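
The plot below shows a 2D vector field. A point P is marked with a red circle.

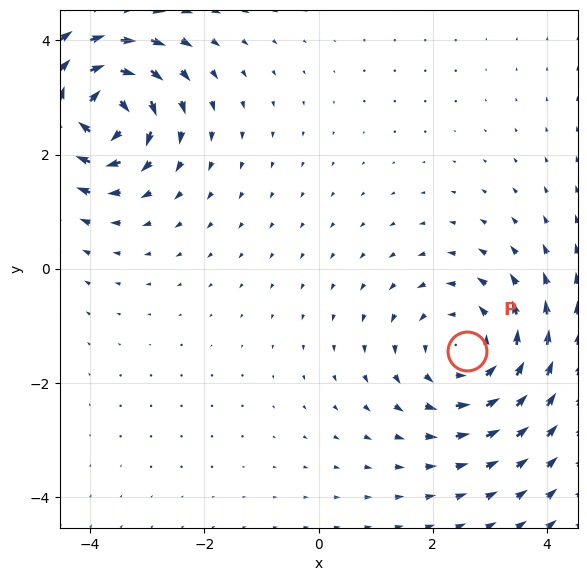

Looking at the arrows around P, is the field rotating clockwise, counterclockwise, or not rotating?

counterclockwise

Near P at (2.6, -1.4) the arrows circulate counterclockwise. The curl (z-component) there is about +2; positive curl means counterclockwise rotation.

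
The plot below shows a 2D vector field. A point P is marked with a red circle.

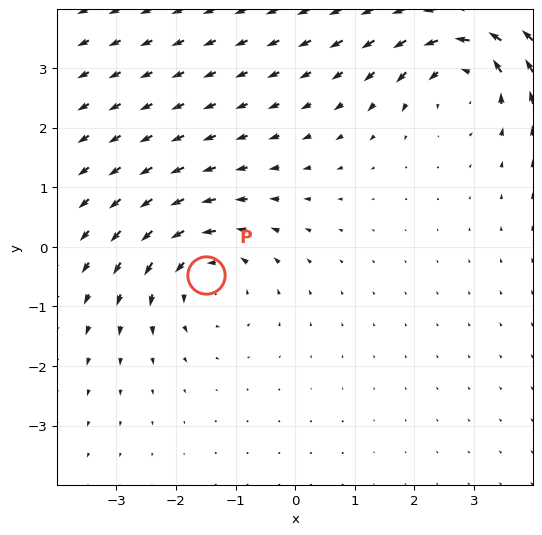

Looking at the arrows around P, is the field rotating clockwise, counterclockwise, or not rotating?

Near P at (-1.5, -0.5) the arrows circulate counterclockwise. The curl (z-component) there is about +3; positive curl means counterclockwise rotation.

counterclockwise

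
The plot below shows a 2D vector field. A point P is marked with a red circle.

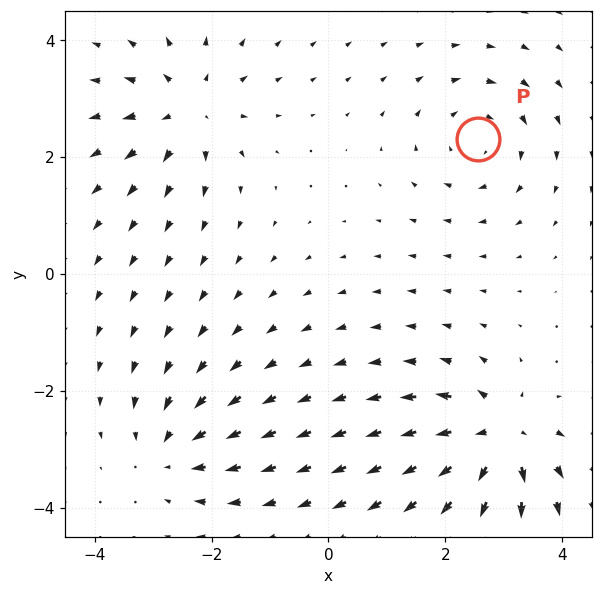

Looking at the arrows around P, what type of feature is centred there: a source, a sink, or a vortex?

At P (2.6, 2.3) the arrows circulate clockwise. Divergence ≈0, curl about -4 — near-zero divergence with nonzero curl is a vortex.

vortex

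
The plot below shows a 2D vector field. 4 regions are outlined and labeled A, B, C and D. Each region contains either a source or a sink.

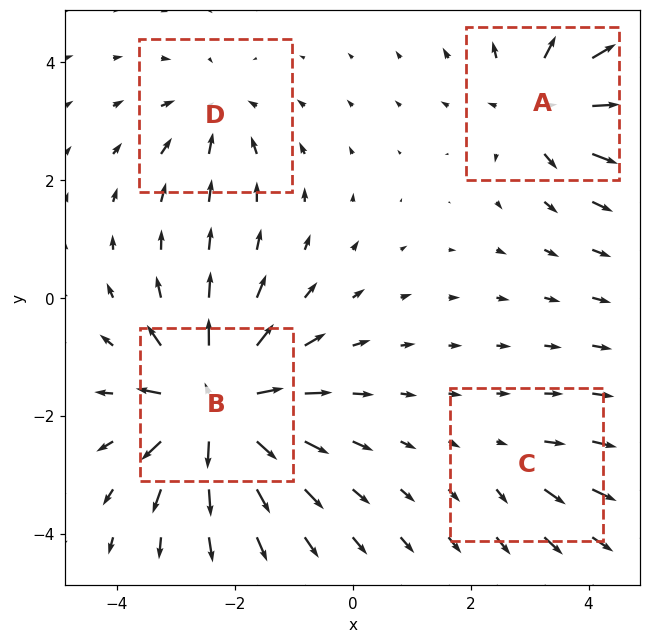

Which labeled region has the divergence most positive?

Divergence at each region's feature centre — A: about +5, B: about +8, C: about +2, D: about -4. Region B is most positive.

B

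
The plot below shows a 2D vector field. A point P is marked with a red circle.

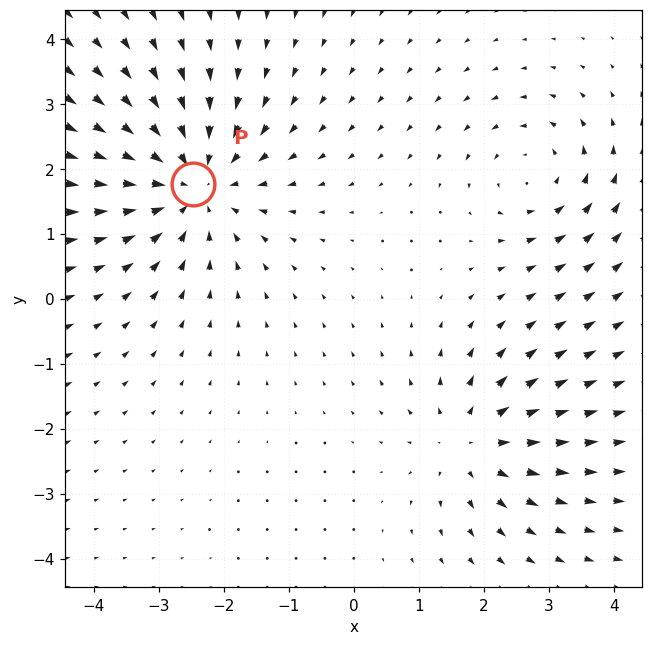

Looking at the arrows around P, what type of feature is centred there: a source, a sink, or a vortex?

At P (-2.5, 1.8) the arrows converge inward. Divergence about -4, curl ≈0 — negative divergence with near-zero curl is a sink.

sink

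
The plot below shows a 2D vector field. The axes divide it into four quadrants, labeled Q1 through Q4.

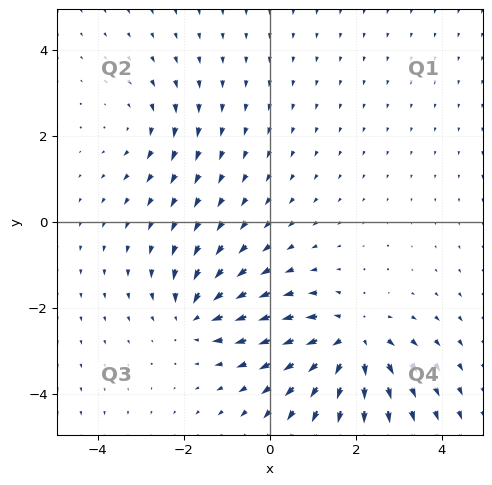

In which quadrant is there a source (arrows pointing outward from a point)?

The source sits at approximately (1.9, -2.8), which lies in quadrant Q4. The divergence there is about +5, positive as expected for a source.

Q4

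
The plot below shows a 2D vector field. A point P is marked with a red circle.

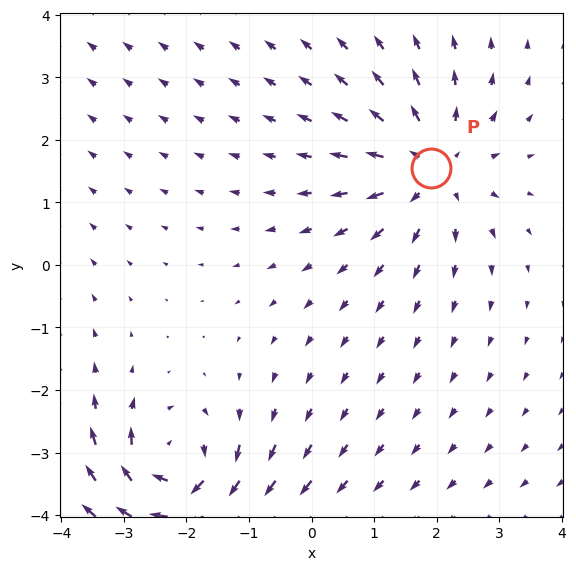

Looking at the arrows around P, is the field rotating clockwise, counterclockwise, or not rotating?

Near P at (1.9, 1.6) the arrows show no circulation. The curl there is ≈0.

not rotating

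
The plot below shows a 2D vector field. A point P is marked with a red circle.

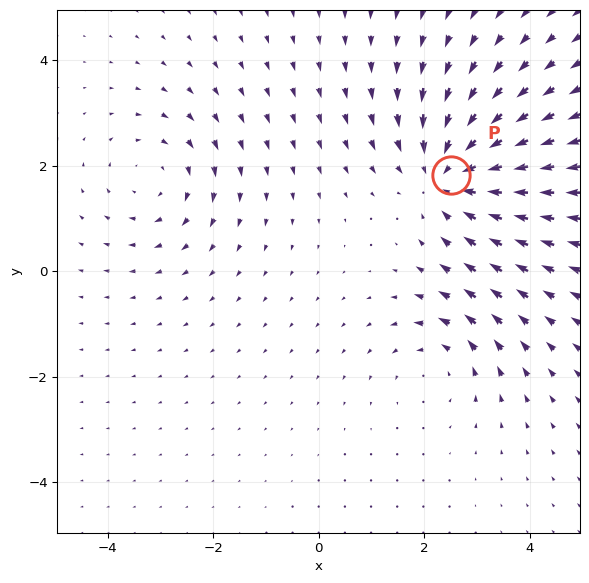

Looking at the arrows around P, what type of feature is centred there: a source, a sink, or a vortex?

sink

At P (2.5, 1.8) the arrows converge inward. Divergence about -4, curl ≈0 — negative divergence with near-zero curl is a sink.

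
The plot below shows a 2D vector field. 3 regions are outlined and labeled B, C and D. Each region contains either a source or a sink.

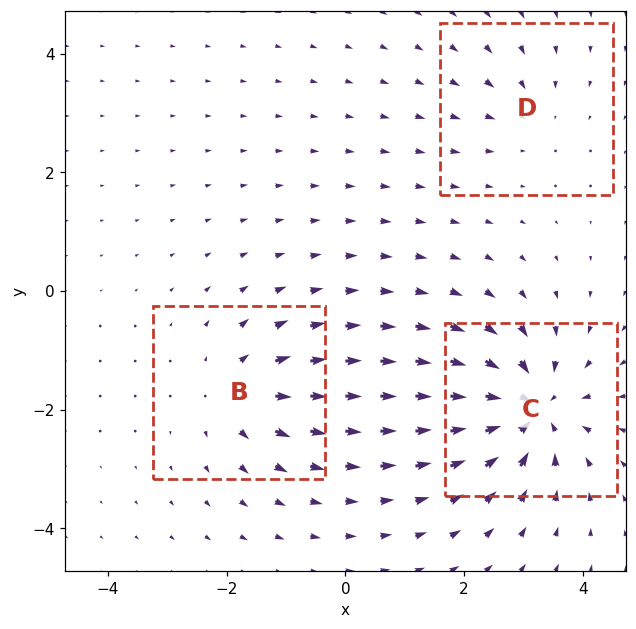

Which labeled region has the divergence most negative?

C

Divergence at each region's feature centre — B: about +4, C: about -6, D: about -2. Region C is most negative.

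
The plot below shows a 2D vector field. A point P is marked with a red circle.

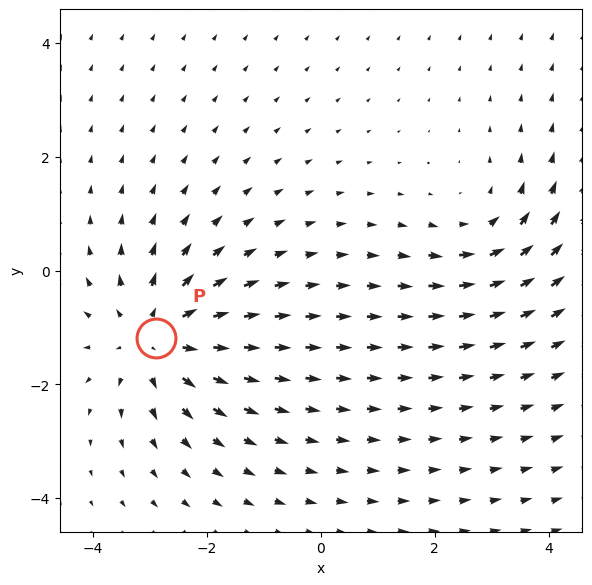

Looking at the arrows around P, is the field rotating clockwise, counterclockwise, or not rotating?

Near P at (-2.9, -1.2) the arrows show no circulation. The curl there is ≈0.

not rotating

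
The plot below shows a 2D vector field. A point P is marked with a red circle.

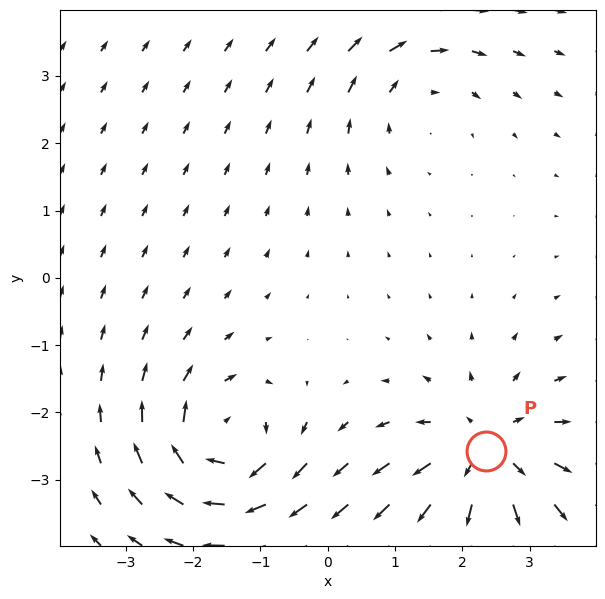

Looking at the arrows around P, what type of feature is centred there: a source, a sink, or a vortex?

source

At P (2.3, -2.6) the arrows spread outward. Divergence about +4, curl ≈0 — positive divergence with near-zero curl is a source.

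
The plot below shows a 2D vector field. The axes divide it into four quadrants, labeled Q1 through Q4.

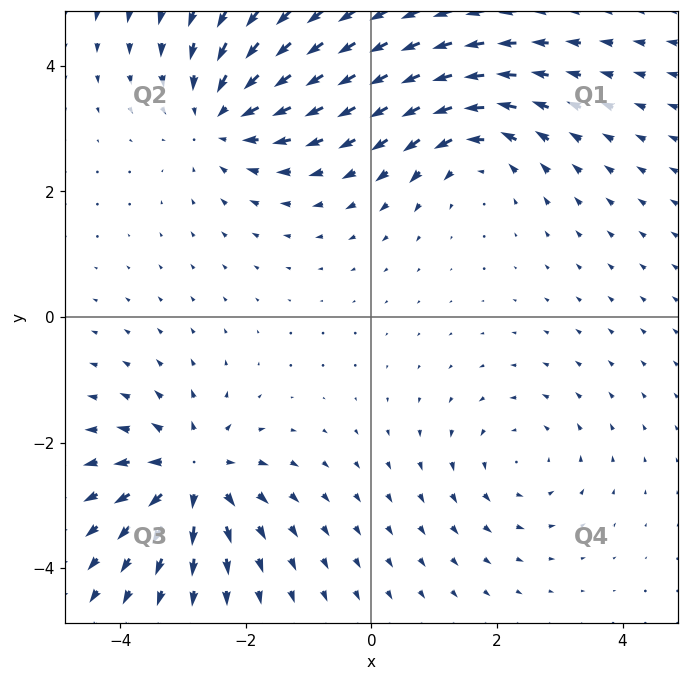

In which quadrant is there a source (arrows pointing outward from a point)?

Q3

The source sits at approximately (-2.9, -2.5), which lies in quadrant Q3. The divergence there is about +5, positive as expected for a source.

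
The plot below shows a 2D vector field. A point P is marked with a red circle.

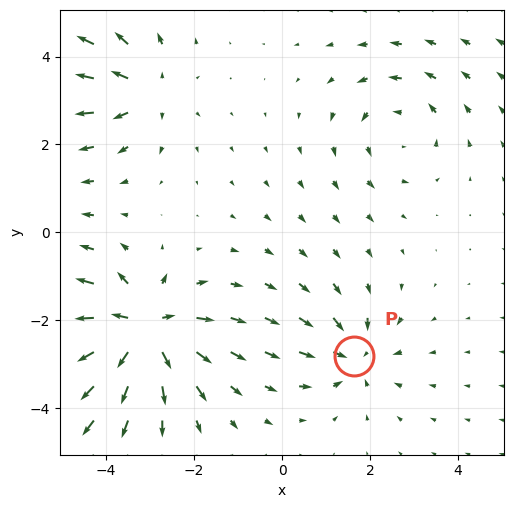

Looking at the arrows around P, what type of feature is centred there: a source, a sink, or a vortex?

At P (1.6, -2.8) the arrows converge inward. Divergence about -3, curl ≈0 — negative divergence with near-zero curl is a sink.

sink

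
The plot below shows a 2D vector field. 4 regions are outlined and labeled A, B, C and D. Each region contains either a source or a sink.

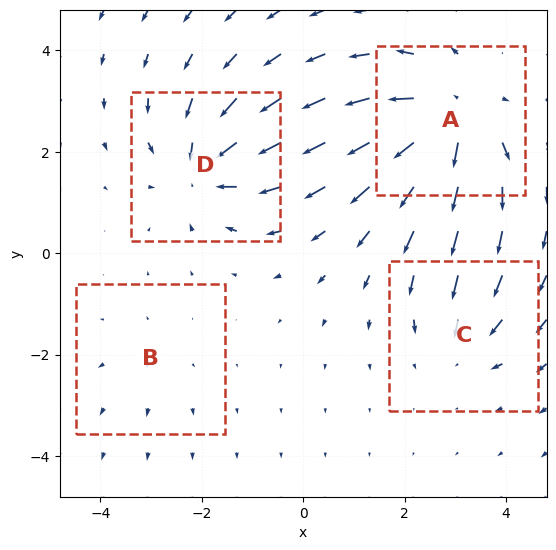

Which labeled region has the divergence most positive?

Divergence at each region's feature centre — A: about +7, B: about +2, C: about -3, D: about -6. Region A is most positive.

A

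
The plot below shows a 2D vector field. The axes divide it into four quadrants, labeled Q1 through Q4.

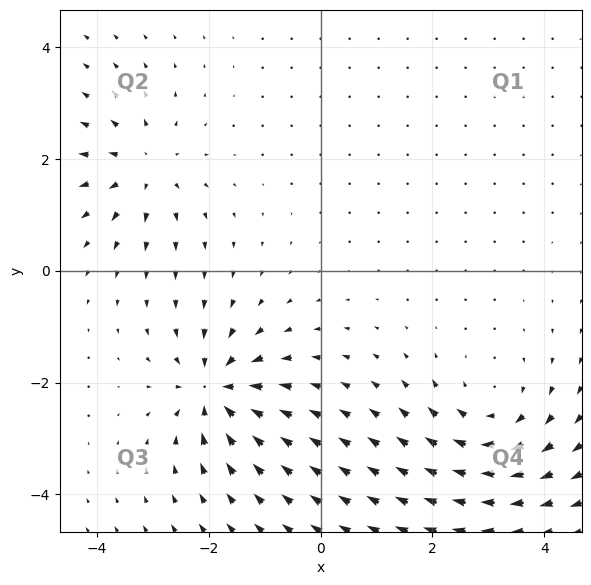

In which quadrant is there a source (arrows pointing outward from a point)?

Q2

The source sits at approximately (-3.1, 1.8), which lies in quadrant Q2. The divergence there is about +4, positive as expected for a source.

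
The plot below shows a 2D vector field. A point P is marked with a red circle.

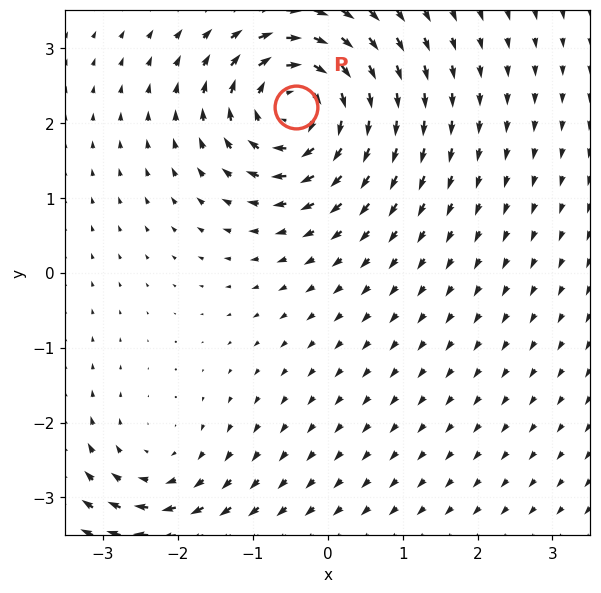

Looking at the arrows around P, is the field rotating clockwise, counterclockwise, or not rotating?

Near P at (-0.4, 2.2) the arrows circulate clockwise. The curl (z-component) there is about -6; negative curl means clockwise rotation.

clockwise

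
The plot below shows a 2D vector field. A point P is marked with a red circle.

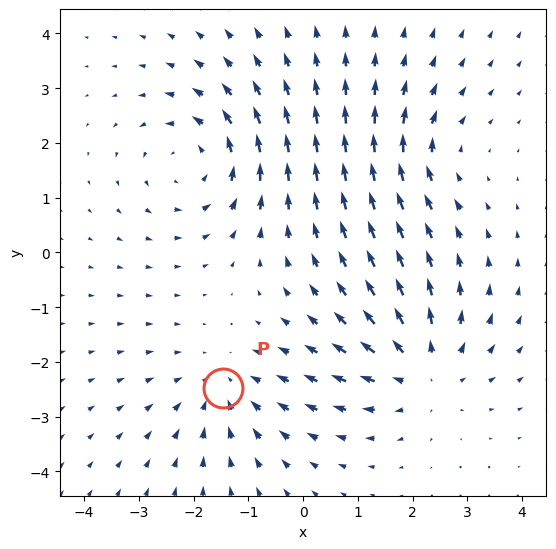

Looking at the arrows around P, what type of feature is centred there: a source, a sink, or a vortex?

sink

At P (-1.5, -2.5) the arrows converge inward. Divergence about -3, curl ≈0 — negative divergence with near-zero curl is a sink.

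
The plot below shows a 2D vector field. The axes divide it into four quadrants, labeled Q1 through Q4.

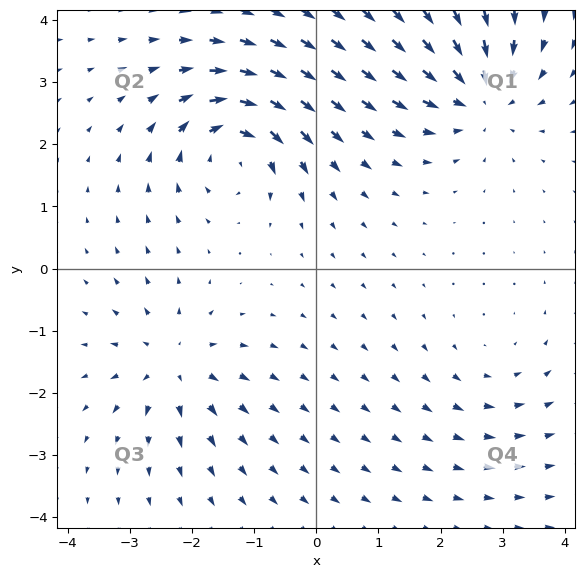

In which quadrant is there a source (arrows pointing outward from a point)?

The source sits at approximately (-2.3, -1.5), which lies in quadrant Q3. The divergence there is about +4, positive as expected for a source.

Q3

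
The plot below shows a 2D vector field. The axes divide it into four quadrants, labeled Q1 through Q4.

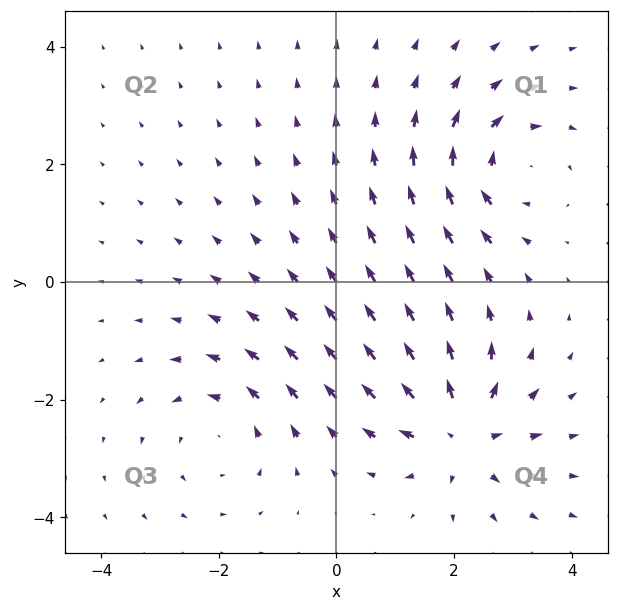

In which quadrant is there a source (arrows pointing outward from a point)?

Q4

The source sits at approximately (2.1, -2.6), which lies in quadrant Q4. The divergence there is about +6, positive as expected for a source.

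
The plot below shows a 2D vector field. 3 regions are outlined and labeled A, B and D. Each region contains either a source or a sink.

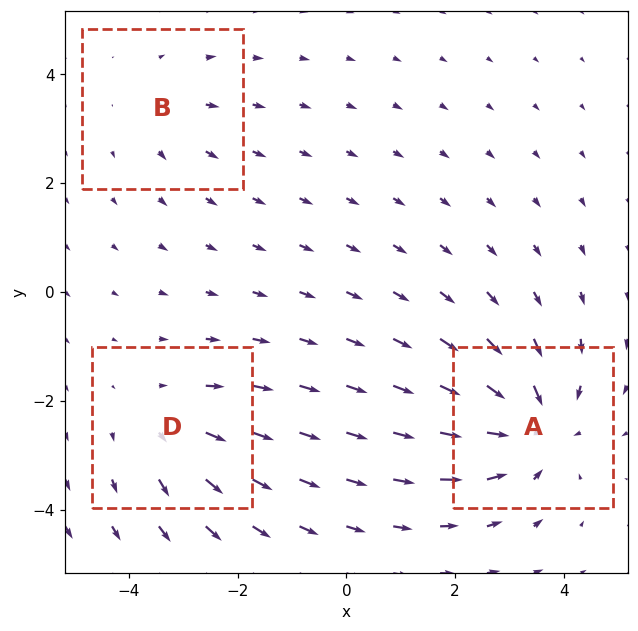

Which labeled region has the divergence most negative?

A

Divergence at each region's feature centre — A: about -5, B: about +2, D: about +3. Region A is most negative.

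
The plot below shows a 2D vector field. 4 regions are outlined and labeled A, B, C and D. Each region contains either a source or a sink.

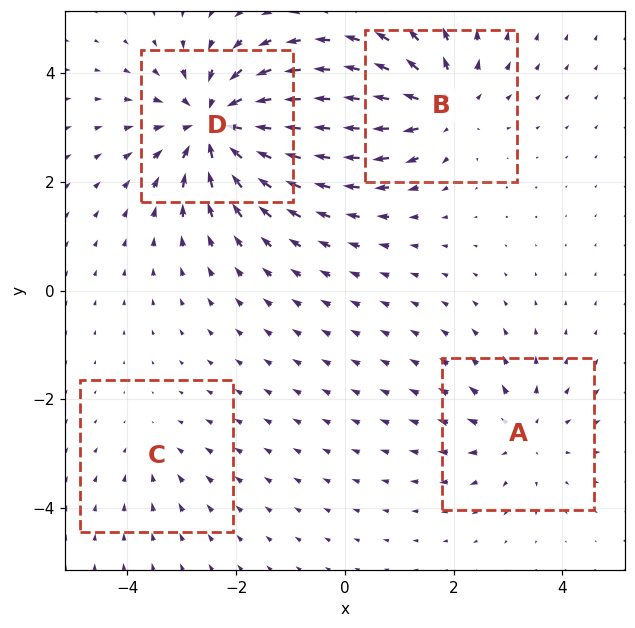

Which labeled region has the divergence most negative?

Divergence at each region's feature centre — A: about +4, B: about +5, C: about -2, D: about -7. Region D is most negative.

D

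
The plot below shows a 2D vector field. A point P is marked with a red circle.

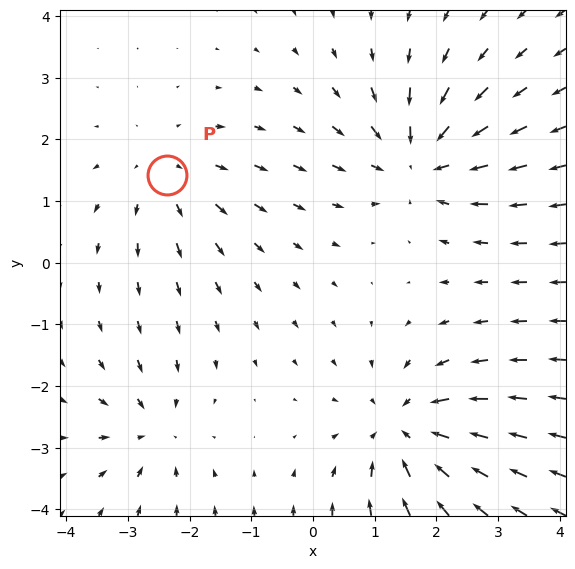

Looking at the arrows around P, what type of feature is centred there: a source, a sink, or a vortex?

source

At P (-2.4, 1.4) the arrows spread outward. Divergence about +3, curl ≈0 — positive divergence with near-zero curl is a source.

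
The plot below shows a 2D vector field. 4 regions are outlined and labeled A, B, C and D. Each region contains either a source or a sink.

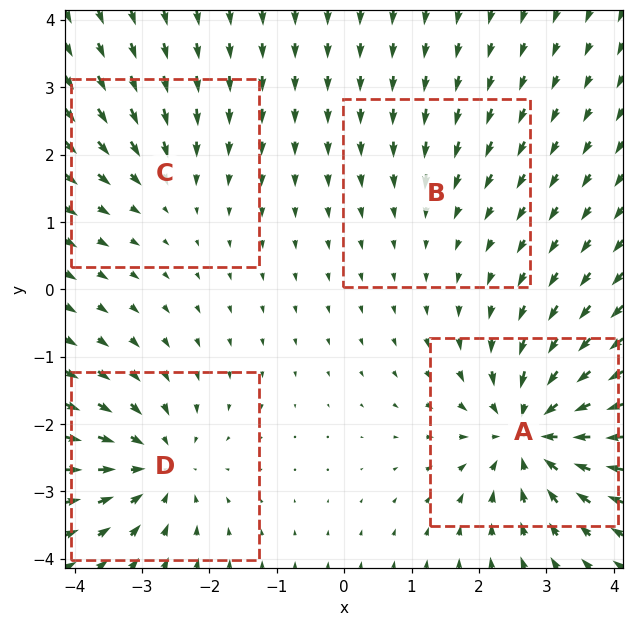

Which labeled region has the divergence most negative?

A

Divergence at each region's feature centre — A: about -8, B: about -2, C: about -3, D: about -5. Region A is most negative.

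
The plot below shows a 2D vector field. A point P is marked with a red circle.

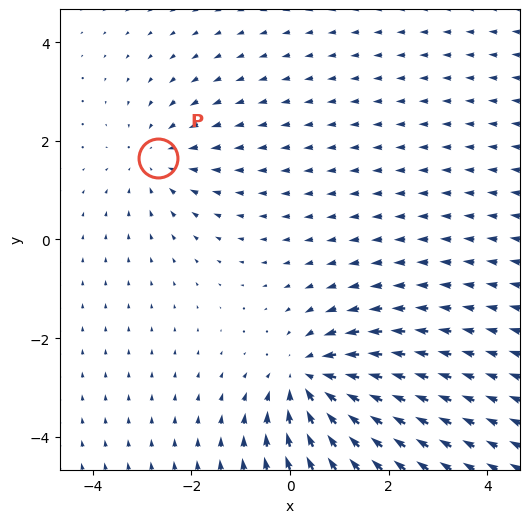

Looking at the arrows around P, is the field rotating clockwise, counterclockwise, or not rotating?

Near P at (-2.7, 1.7) the arrows show no circulation. The curl there is ≈0.

not rotating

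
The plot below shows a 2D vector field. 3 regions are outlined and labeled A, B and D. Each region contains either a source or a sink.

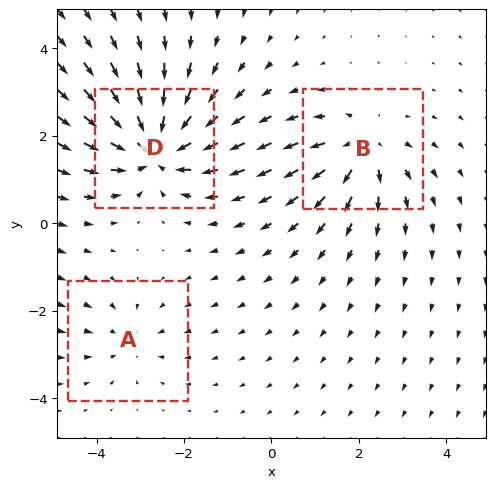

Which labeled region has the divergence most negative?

D

Divergence at each region's feature centre — A: about -2, B: about +4, D: about -6. Region D is most negative.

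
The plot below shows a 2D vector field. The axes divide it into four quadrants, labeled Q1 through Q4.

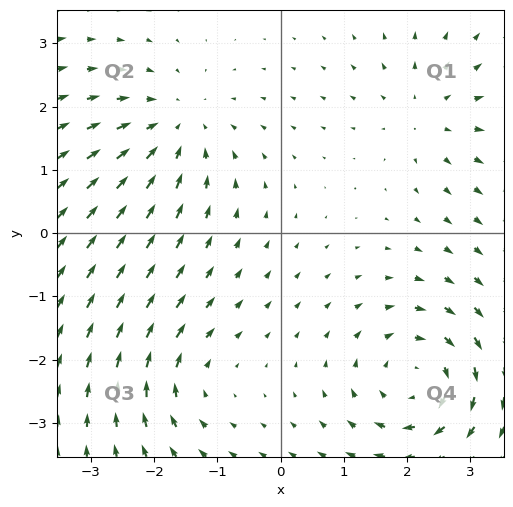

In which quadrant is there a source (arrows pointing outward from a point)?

The source sits at approximately (2.3, 1.9), which lies in quadrant Q1. The divergence there is about +3, positive as expected for a source.

Q1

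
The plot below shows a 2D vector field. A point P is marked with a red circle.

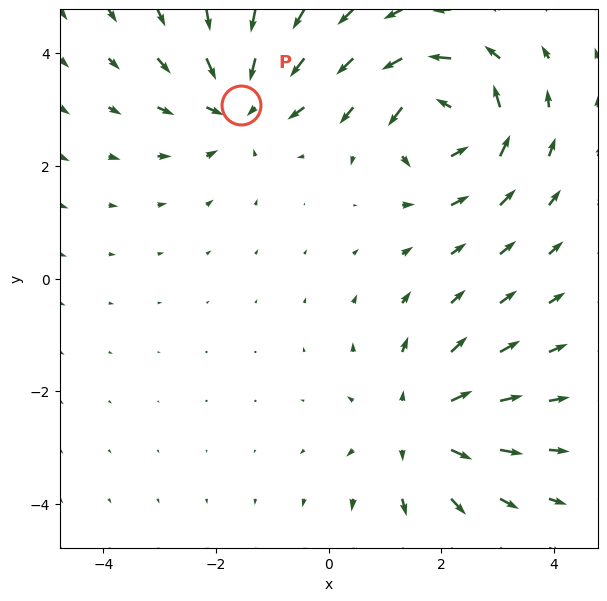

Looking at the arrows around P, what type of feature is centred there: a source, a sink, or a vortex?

At P (-1.6, 3.1) the arrows converge inward. Divergence about -5, curl ≈0 — negative divergence with near-zero curl is a sink.

sink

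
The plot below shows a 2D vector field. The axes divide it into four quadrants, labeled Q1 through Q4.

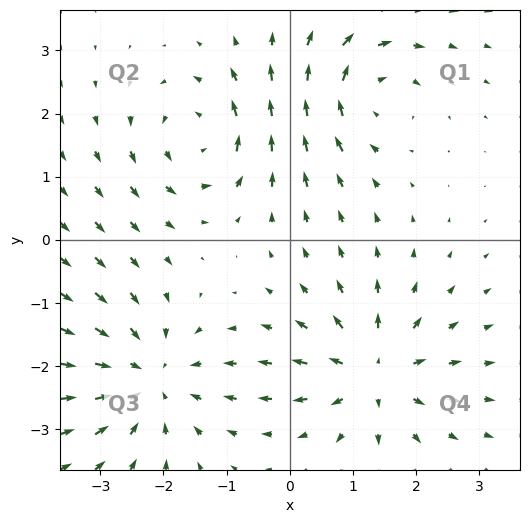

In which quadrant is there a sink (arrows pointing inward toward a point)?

The sink sits at approximately (-2.2, -2.2), which lies in quadrant Q3. The divergence there is about -4, negative as expected for a sink.

Q3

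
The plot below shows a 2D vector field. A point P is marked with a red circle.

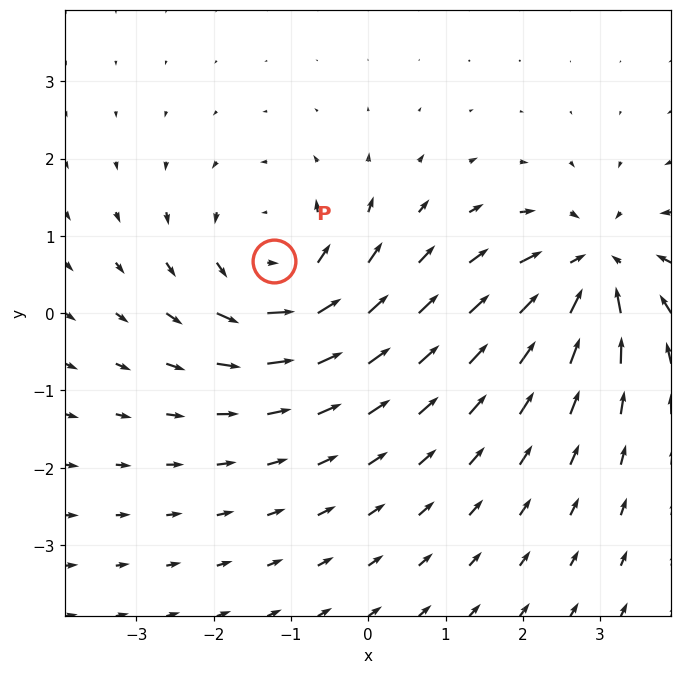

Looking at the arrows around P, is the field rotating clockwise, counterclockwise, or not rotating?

counterclockwise

Near P at (-1.2, 0.7) the arrows circulate counterclockwise. The curl (z-component) there is about +4; positive curl means counterclockwise rotation.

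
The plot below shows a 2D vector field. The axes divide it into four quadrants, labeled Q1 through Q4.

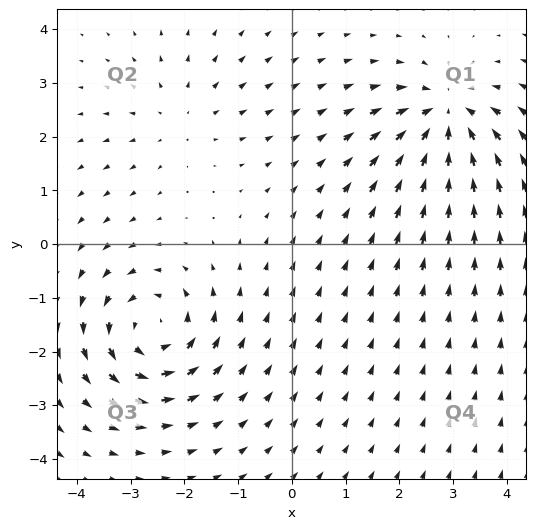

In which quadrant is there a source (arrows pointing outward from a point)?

The source sits at approximately (-2.1, 2.4), which lies in quadrant Q2. The divergence there is about +2, positive as expected for a source.

Q2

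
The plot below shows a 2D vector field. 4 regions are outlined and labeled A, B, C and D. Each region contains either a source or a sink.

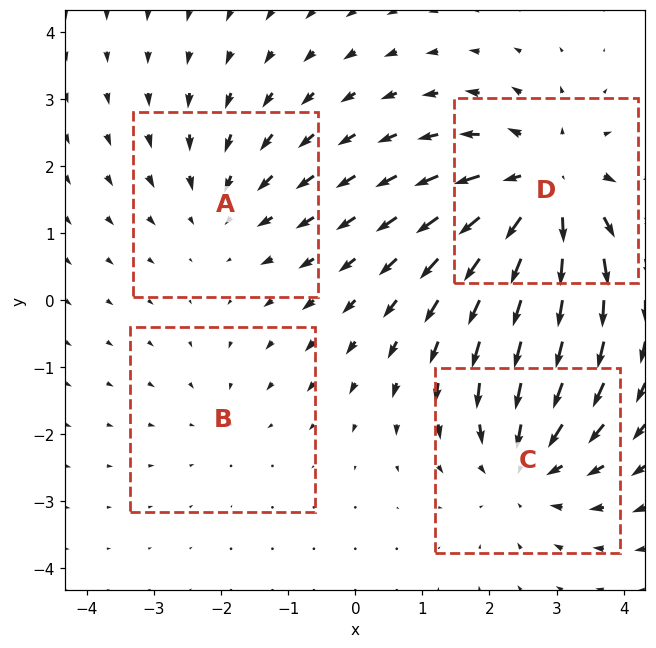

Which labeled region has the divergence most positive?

D

Divergence at each region's feature centre — A: about -3, B: about -2, C: about -4, D: about +6. Region D is most positive.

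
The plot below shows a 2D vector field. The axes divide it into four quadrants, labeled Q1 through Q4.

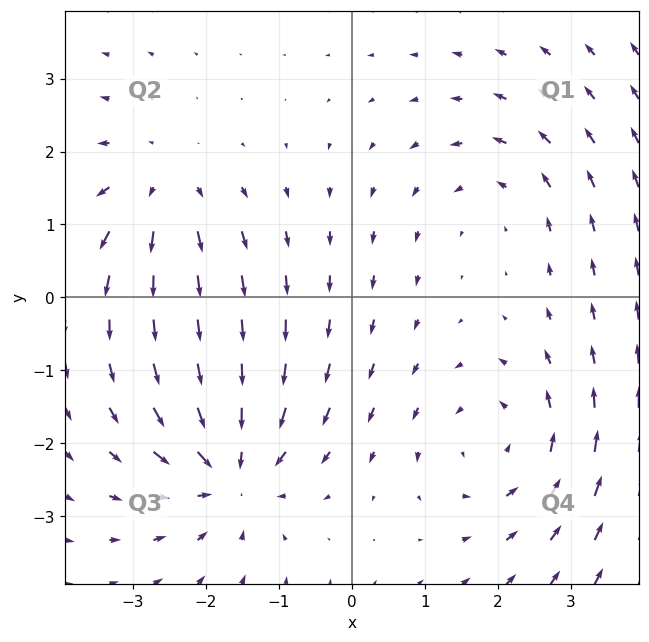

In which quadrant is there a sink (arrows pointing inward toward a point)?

The sink sits at approximately (-1.7, -2.4), which lies in quadrant Q3. The divergence there is about -5, negative as expected for a sink.

Q3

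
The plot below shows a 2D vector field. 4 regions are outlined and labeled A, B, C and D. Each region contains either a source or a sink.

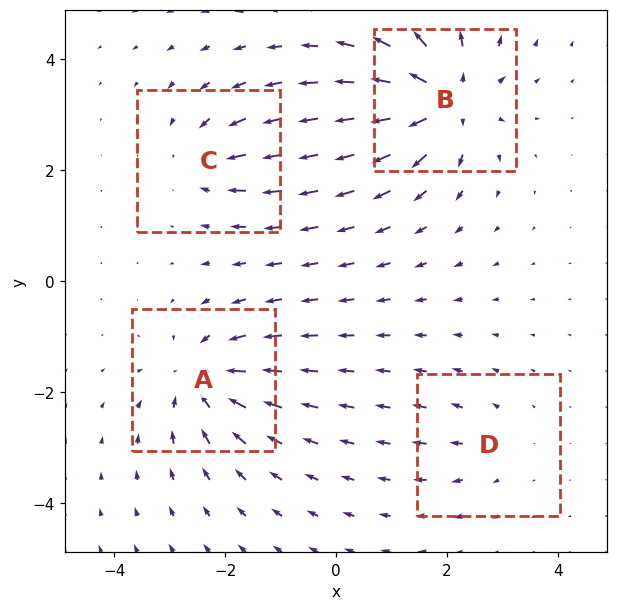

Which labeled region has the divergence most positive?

Divergence at each region's feature centre — A: about -6, B: about +8, C: about -4, D: about +3. Region B is most positive.

B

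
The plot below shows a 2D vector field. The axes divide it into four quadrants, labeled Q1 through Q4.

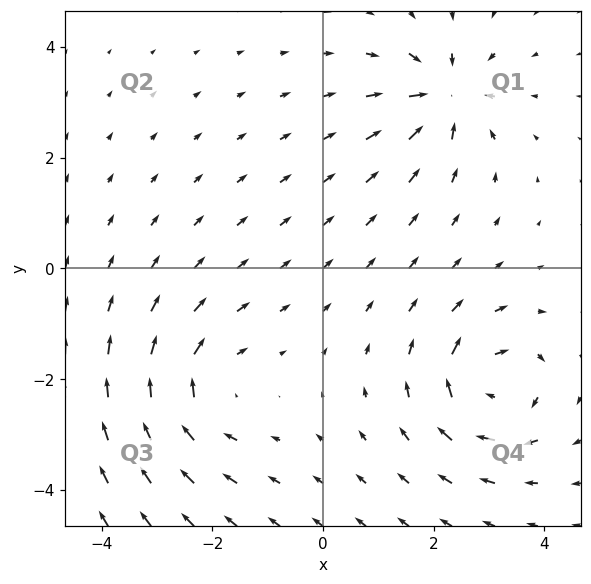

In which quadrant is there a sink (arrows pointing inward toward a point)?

Q1

The sink sits at approximately (2.2, 3.1), which lies in quadrant Q1. The divergence there is about -6, negative as expected for a sink.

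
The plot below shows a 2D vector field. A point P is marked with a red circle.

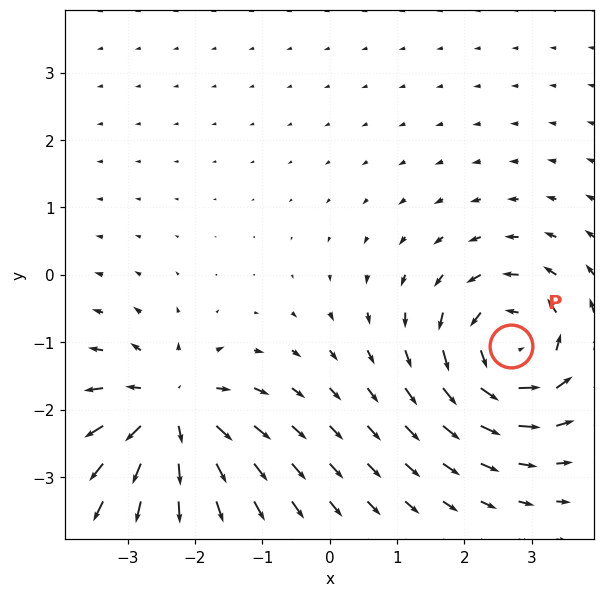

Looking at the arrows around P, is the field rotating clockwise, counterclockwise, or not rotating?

Near P at (2.7, -1.1) the arrows circulate counterclockwise. The curl (z-component) there is about +6; positive curl means counterclockwise rotation.

counterclockwise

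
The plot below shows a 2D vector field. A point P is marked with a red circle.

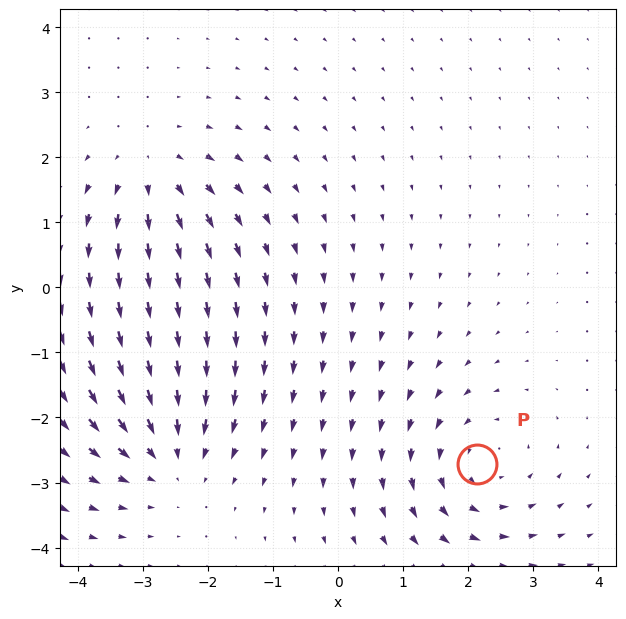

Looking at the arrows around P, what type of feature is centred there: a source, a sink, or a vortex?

vortex

At P (2.1, -2.7) the arrows circulate counterclockwise. Divergence ≈0, curl about +5 — near-zero divergence with nonzero curl is a vortex.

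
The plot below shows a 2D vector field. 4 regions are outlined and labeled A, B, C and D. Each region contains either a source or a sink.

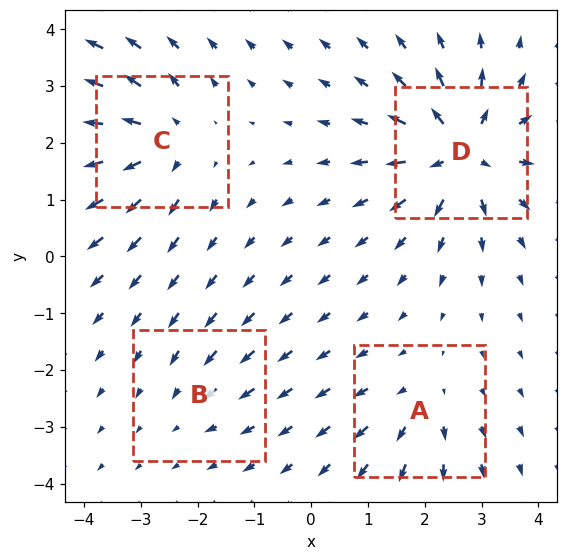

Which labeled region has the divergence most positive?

Divergence at each region's feature centre — A: about +4, B: about -2, C: about +6, D: about +8. Region D is most positive.

D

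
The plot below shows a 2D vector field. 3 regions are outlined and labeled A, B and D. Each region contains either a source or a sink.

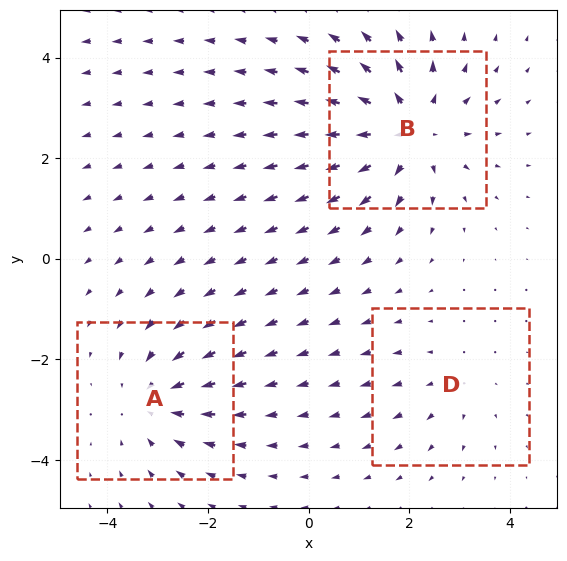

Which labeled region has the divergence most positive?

Divergence at each region's feature centre — A: about -3, B: about +4, D: about +2. Region B is most positive.

B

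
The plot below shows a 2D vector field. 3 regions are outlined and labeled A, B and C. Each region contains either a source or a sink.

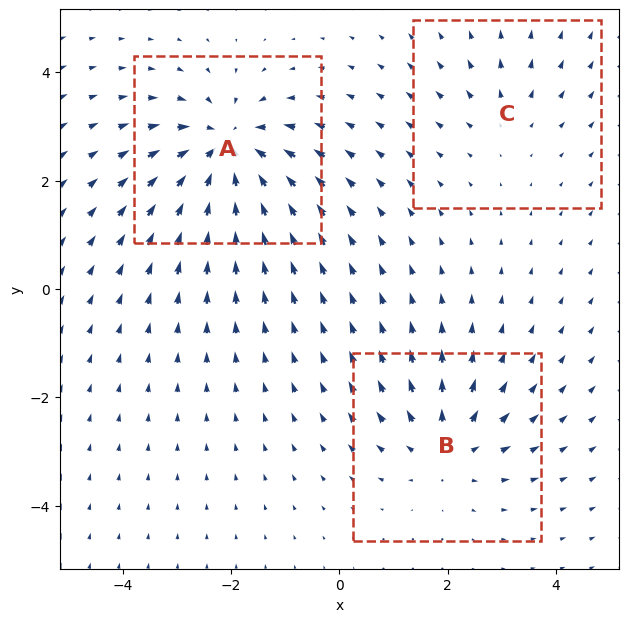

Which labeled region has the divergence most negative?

A

Divergence at each region's feature centre — A: about -5, B: about +3, C: about +2. Region A is most negative.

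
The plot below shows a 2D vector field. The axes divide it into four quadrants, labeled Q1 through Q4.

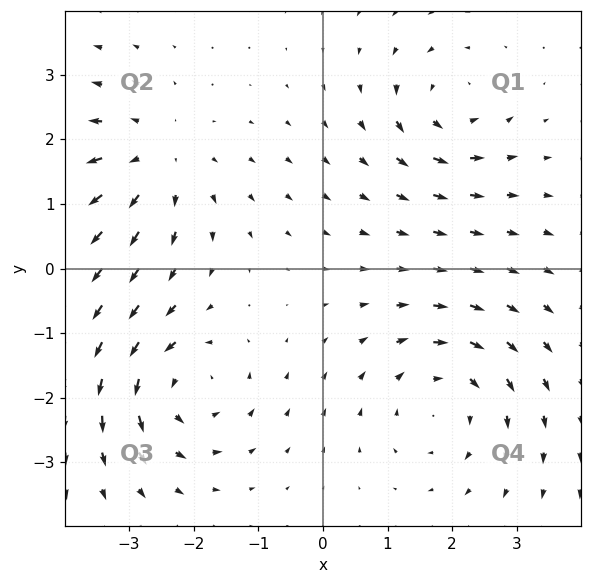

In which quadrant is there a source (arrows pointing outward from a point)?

The source sits at approximately (-2.6, 1.7), which lies in quadrant Q2. The divergence there is about +4, positive as expected for a source.

Q2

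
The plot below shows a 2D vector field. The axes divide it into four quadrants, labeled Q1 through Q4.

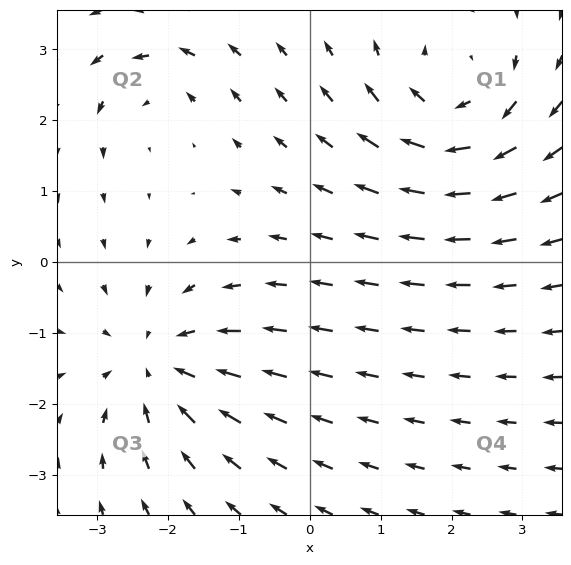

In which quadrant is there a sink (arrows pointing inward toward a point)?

Q3

The sink sits at approximately (-2.1, -1.4), which lies in quadrant Q3. The divergence there is about -4, negative as expected for a sink.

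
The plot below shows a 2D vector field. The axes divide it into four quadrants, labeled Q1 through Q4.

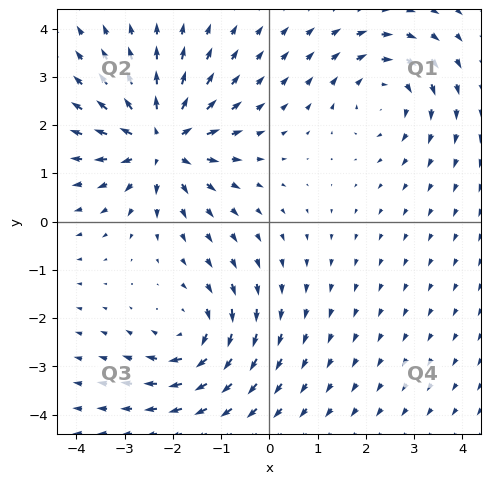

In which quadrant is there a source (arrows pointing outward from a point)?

Q2

The source sits at approximately (-2.3, 1.6), which lies in quadrant Q2. The divergence there is about +6, positive as expected for a source.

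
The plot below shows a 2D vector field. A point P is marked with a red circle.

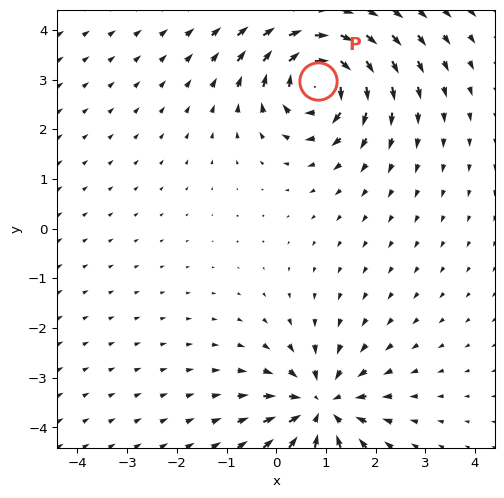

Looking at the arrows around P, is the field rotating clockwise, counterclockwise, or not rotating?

clockwise

Near P at (0.8, 3.0) the arrows circulate clockwise. The curl (z-component) there is about -5; negative curl means clockwise rotation.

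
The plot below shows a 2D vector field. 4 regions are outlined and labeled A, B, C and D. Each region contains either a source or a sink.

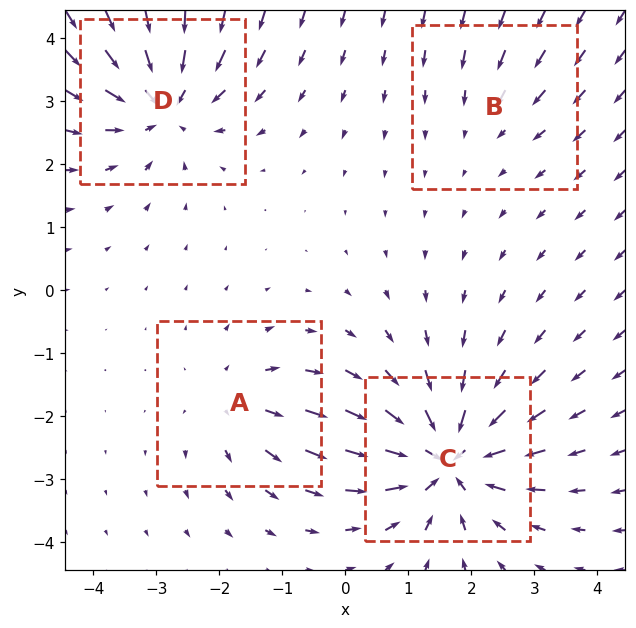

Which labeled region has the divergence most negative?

Divergence at each region's feature centre — A: about +4, B: about -2, C: about -7, D: about -6. Region C is most negative.

C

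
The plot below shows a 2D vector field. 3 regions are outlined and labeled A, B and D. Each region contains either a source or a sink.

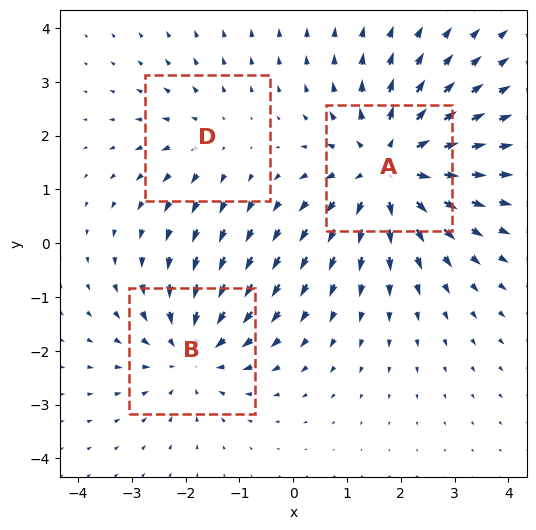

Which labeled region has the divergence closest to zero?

Divergence at each region's feature centre — A: about +4, B: about -3, D: about +2. Region D is closest to zero.

D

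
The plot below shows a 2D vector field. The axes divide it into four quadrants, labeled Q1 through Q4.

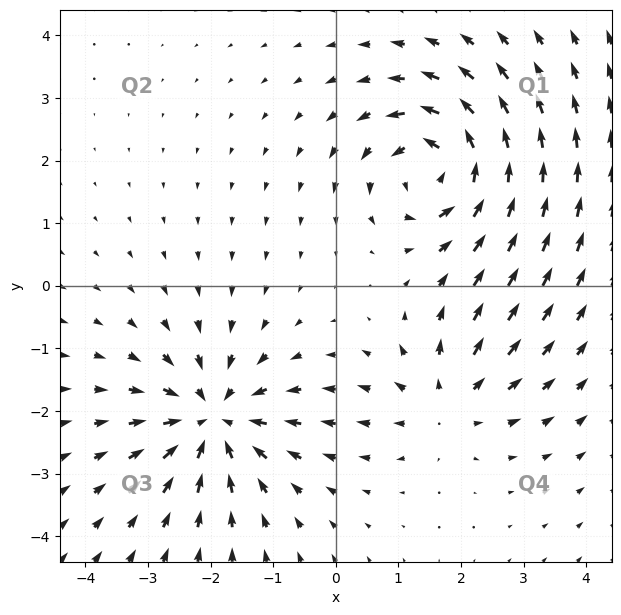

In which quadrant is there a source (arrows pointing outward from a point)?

The source sits at approximately (1.8, -1.9), which lies in quadrant Q4. The divergence there is about +3, positive as expected for a source.

Q4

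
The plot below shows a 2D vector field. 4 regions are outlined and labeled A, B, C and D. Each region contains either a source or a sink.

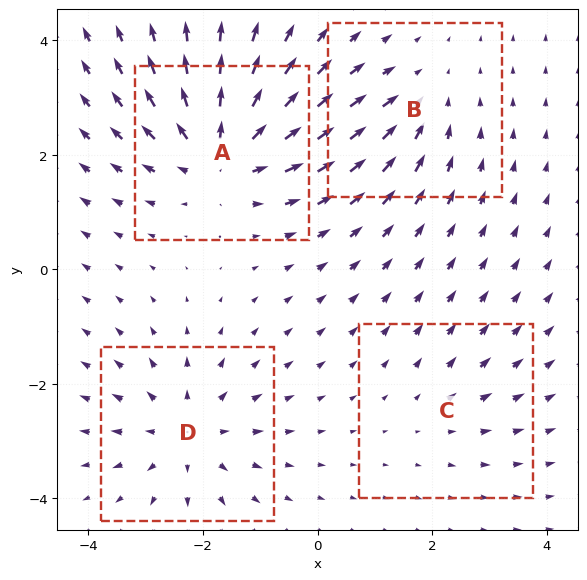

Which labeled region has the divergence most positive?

A

Divergence at each region's feature centre — A: about +6, B: about -3, C: about +2, D: about +4. Region A is most positive.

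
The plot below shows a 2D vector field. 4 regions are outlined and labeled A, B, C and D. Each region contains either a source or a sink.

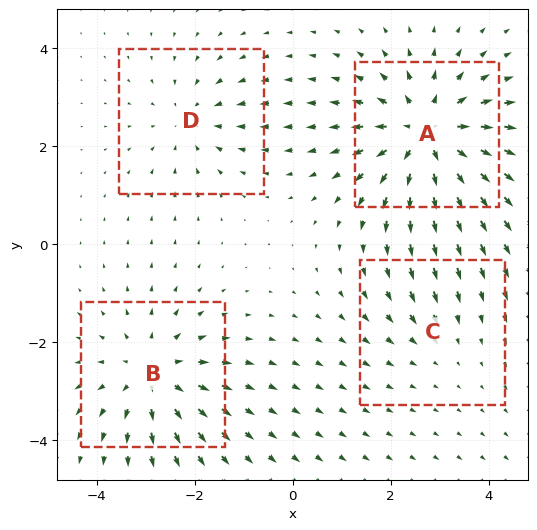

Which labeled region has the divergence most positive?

A

Divergence at each region's feature centre — A: about +7, B: about +5, C: about -2, D: about -3. Region A is most positive.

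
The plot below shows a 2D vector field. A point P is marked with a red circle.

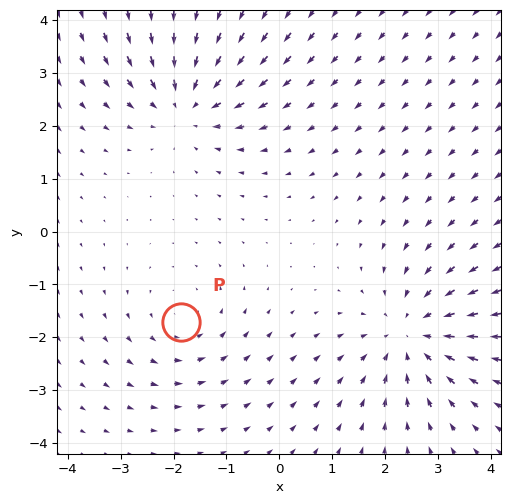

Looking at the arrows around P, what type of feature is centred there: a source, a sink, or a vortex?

vortex

At P (-1.9, -1.7) the arrows circulate counterclockwise. Divergence ≈0, curl about +3 — near-zero divergence with nonzero curl is a vortex.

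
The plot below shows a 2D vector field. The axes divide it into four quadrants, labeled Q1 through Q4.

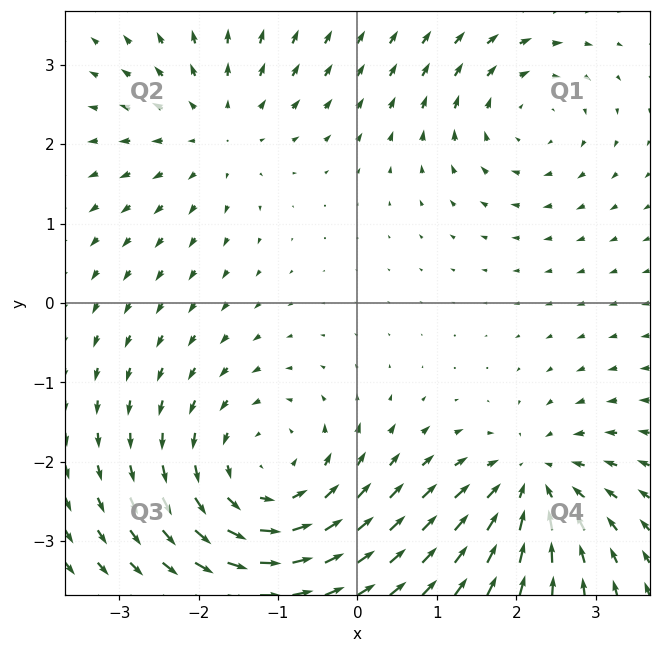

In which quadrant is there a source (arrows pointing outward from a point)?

Q2

The source sits at approximately (-1.8, 2.2), which lies in quadrant Q2. The divergence there is about +3, positive as expected for a source.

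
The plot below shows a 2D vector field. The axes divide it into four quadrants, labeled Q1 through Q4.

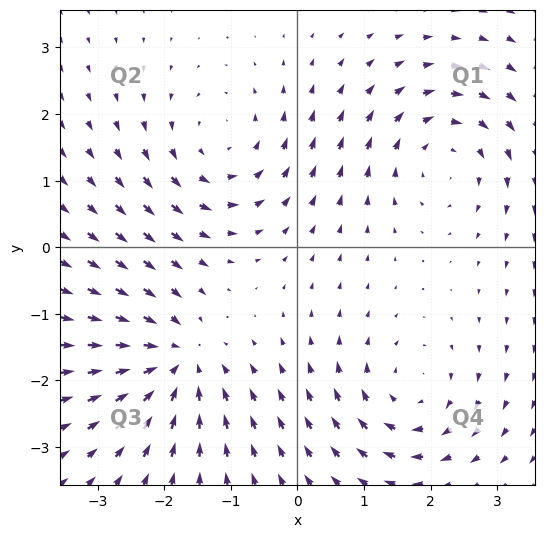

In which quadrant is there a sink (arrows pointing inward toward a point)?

Q3

The sink sits at approximately (-1.8, -1.7), which lies in quadrant Q3. The divergence there is about -5, negative as expected for a sink.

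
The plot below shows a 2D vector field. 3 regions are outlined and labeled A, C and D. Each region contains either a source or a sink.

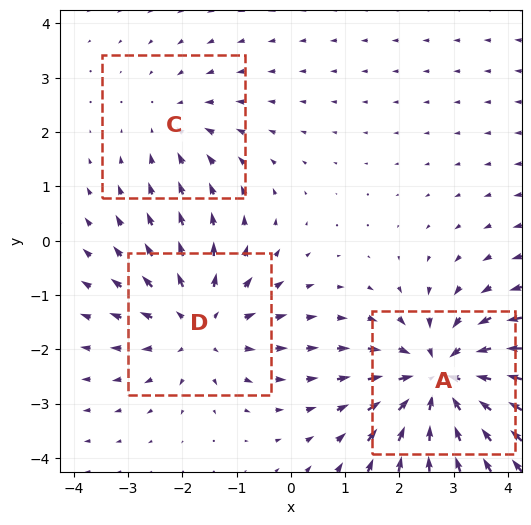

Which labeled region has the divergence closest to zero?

Divergence at each region's feature centre — A: about -4, C: about -2, D: about +3. Region C is closest to zero.

C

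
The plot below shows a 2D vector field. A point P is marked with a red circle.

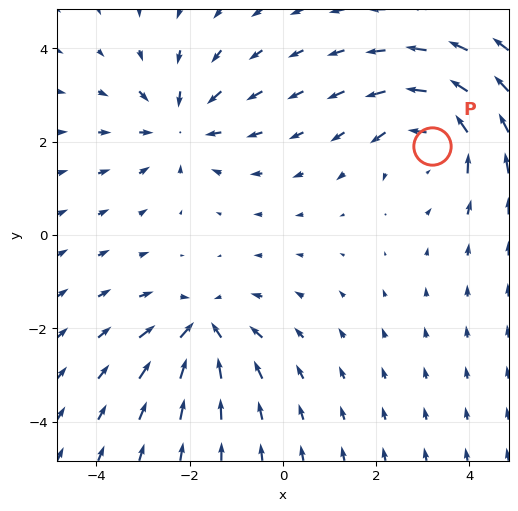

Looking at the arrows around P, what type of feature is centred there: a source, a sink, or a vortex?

At P (3.2, 1.9) the arrows circulate counterclockwise. Divergence ≈0, curl about +3 — near-zero divergence with nonzero curl is a vortex.

vortex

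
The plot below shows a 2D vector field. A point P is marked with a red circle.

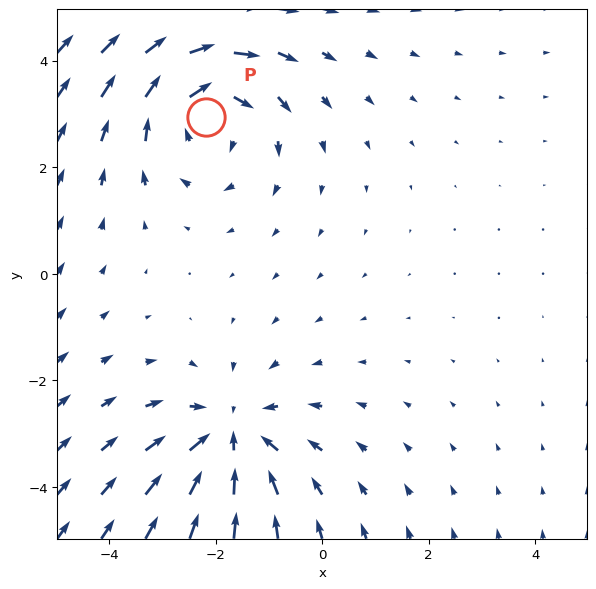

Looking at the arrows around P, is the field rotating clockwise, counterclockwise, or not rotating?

clockwise

Near P at (-2.2, 2.9) the arrows circulate clockwise. The curl (z-component) there is about -3; negative curl means clockwise rotation.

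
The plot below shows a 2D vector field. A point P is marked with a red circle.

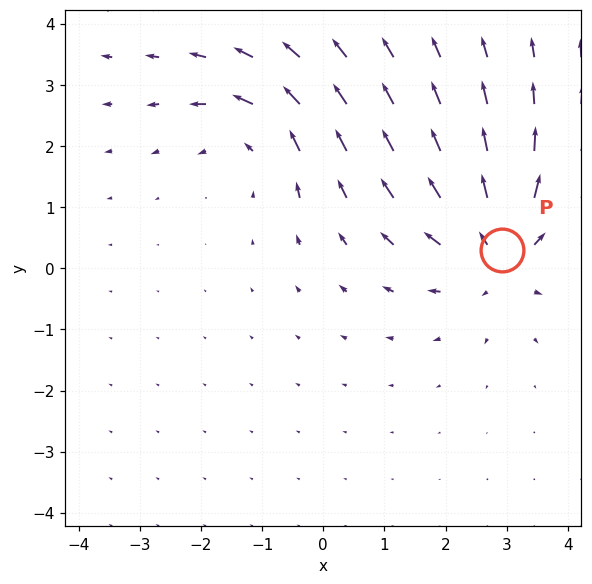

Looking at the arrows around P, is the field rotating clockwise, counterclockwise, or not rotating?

Near P at (2.9, 0.3) the arrows show no circulation. The curl there is ≈0.

not rotating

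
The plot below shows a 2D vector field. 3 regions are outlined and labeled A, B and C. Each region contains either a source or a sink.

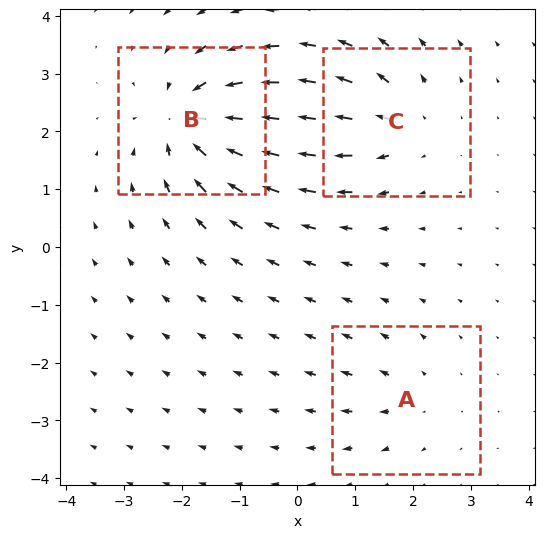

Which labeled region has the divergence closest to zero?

Divergence at each region's feature centre — A: about +2, B: about -6, C: about +4. Region A is closest to zero.

A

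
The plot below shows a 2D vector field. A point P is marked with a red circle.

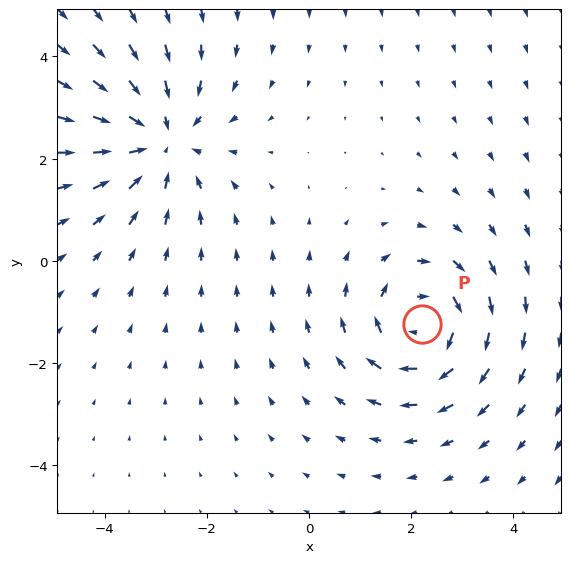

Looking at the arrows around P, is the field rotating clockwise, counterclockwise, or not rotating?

clockwise

Near P at (2.2, -1.2) the arrows circulate clockwise. The curl (z-component) there is about -5; negative curl means clockwise rotation.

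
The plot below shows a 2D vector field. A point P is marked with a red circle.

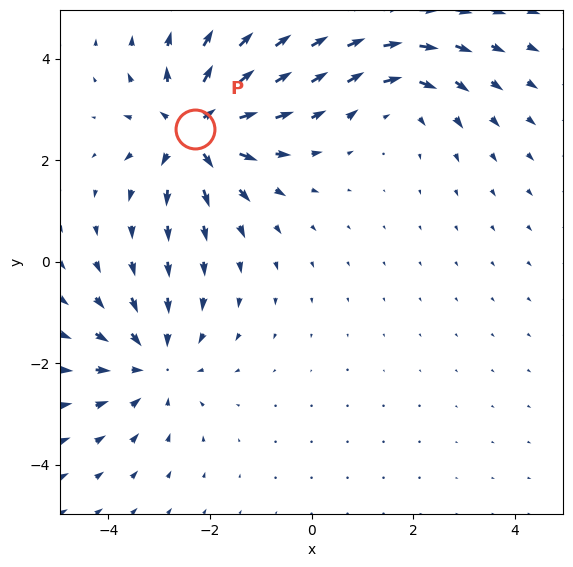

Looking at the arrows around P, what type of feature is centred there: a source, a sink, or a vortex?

source

At P (-2.3, 2.6) the arrows spread outward. Divergence about +6, curl ≈0 — positive divergence with near-zero curl is a source.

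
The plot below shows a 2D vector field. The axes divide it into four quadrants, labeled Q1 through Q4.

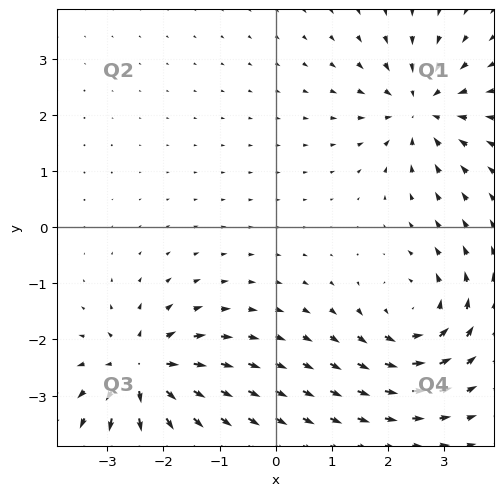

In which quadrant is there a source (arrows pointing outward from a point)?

Q3

The source sits at approximately (-2.4, -2.6), which lies in quadrant Q3. The divergence there is about +7, positive as expected for a source.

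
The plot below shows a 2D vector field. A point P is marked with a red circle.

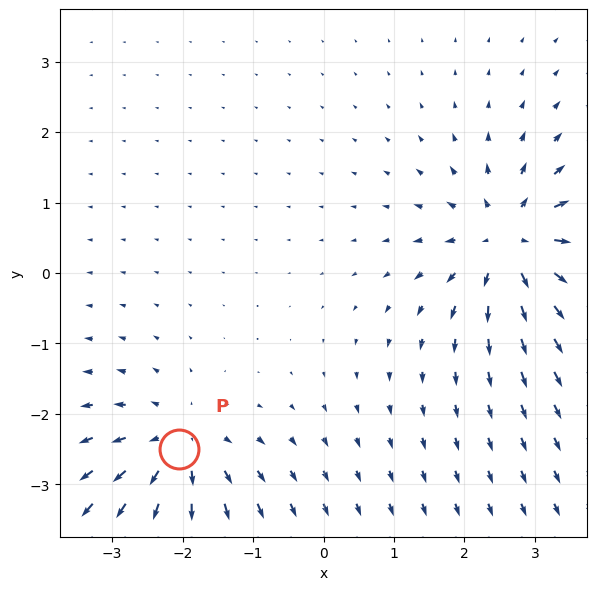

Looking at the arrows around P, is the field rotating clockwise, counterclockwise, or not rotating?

Near P at (-2.1, -2.5) the arrows show no circulation. The curl there is ≈0.

not rotating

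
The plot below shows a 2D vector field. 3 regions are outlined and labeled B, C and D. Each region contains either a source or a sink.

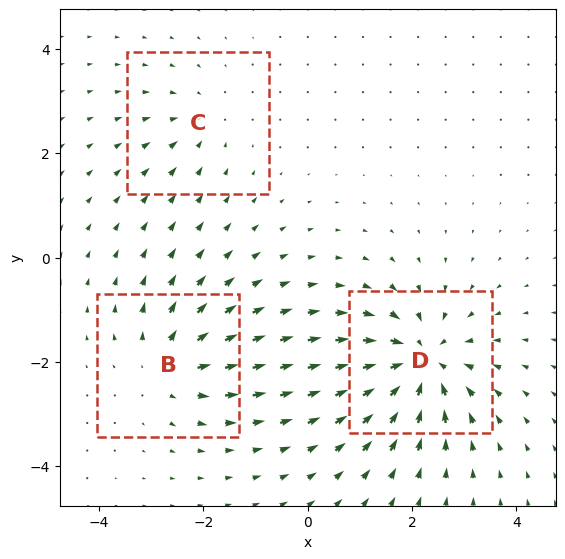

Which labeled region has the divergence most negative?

Divergence at each region's feature centre — B: about +3, C: about -2, D: about -5. Region D is most negative.

D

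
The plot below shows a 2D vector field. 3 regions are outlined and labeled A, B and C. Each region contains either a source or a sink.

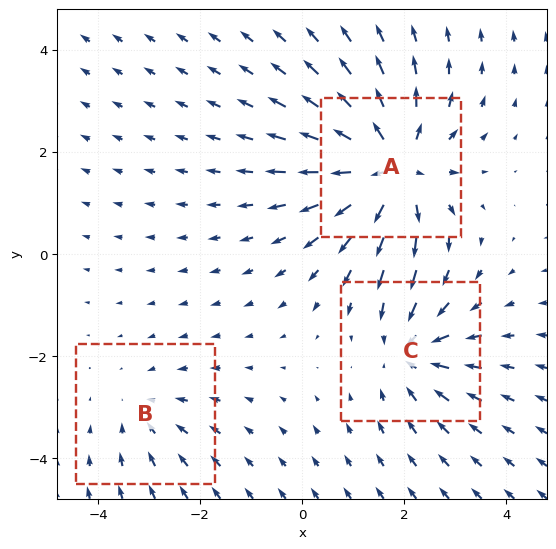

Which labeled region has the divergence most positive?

Divergence at each region's feature centre — A: about +5, B: about -2, C: about -3. Region A is most positive.

A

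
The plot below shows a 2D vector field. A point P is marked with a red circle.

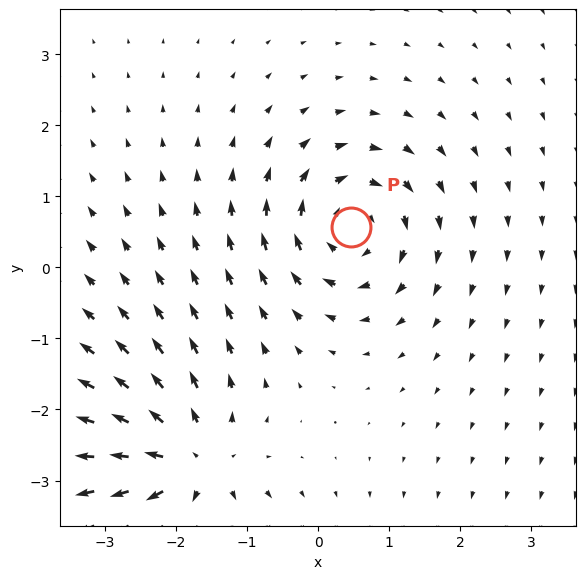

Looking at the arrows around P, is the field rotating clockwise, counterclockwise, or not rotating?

Near P at (0.5, 0.6) the arrows circulate clockwise. The curl (z-component) there is about -3; negative curl means clockwise rotation.

clockwise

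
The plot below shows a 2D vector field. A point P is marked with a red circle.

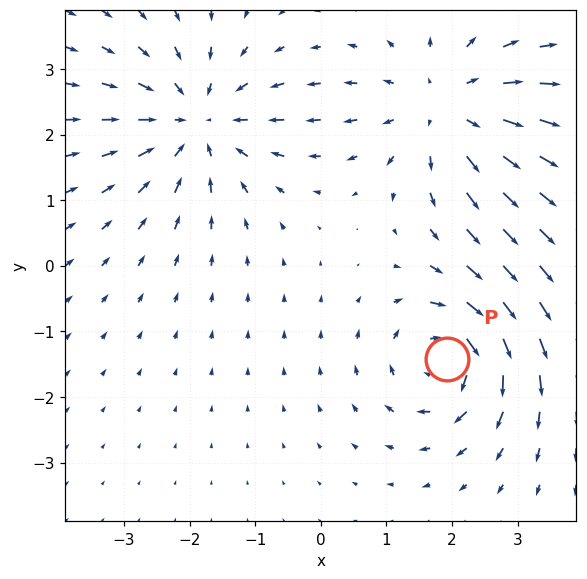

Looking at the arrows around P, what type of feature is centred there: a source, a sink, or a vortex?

At P (1.9, -1.4) the arrows circulate clockwise. Divergence ≈0, curl about -5 — near-zero divergence with nonzero curl is a vortex.

vortex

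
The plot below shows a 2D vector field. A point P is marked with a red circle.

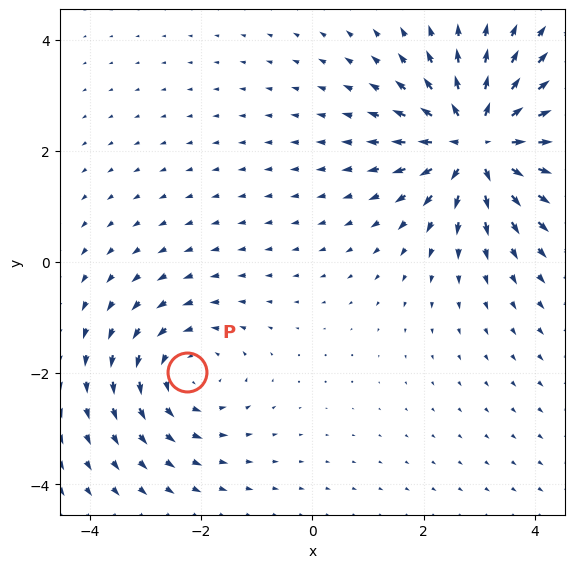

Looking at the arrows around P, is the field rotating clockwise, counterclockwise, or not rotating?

counterclockwise

Near P at (-2.2, -2.0) the arrows circulate counterclockwise. The curl (z-component) there is about +2; positive curl means counterclockwise rotation.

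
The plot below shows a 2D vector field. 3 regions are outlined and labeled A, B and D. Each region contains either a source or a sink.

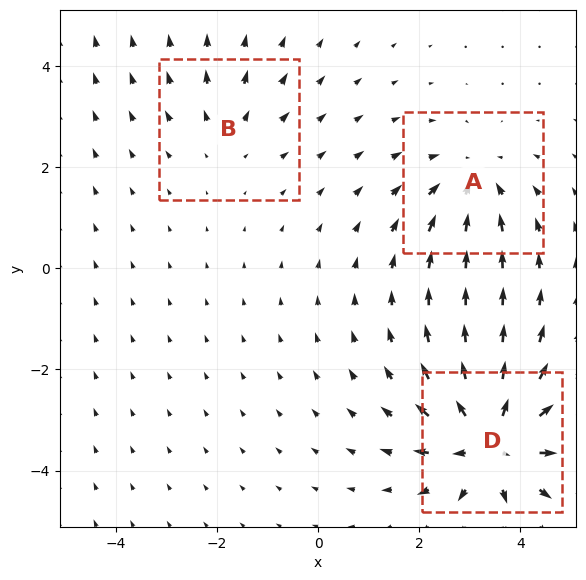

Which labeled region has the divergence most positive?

D

Divergence at each region's feature centre — A: about -3, B: about +2, D: about +5. Region D is most positive.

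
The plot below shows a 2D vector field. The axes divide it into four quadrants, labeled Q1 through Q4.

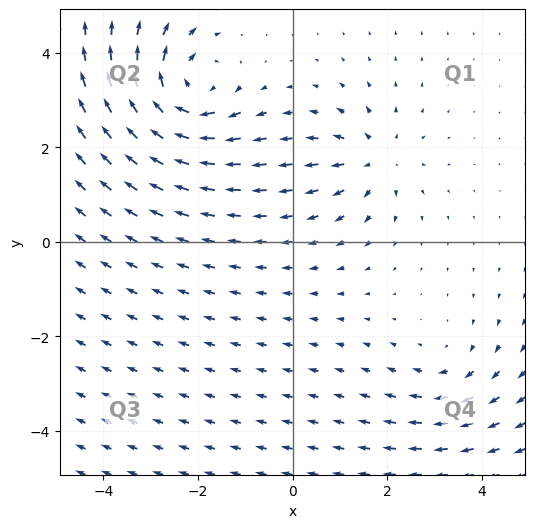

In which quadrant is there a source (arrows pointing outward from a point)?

Q1

The source sits at approximately (1.7, 1.7), which lies in quadrant Q1. The divergence there is about +4, positive as expected for a source.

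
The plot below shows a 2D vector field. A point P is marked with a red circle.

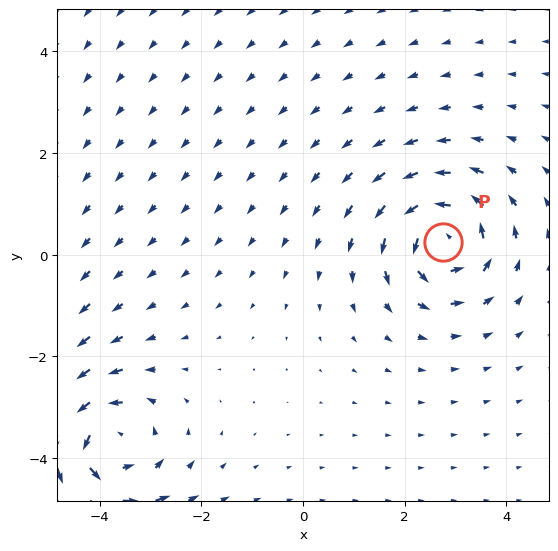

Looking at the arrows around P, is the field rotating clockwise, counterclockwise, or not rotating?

counterclockwise

Near P at (2.7, 0.3) the arrows circulate counterclockwise. The curl (z-component) there is about +5; positive curl means counterclockwise rotation.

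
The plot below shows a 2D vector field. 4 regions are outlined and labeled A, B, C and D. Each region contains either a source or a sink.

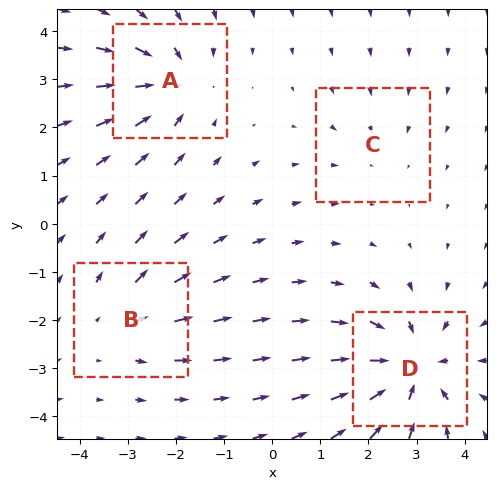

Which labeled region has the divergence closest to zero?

Divergence at each region's feature centre — A: about -5, B: about +3, C: about -2, D: about -6. Region C is closest to zero.

C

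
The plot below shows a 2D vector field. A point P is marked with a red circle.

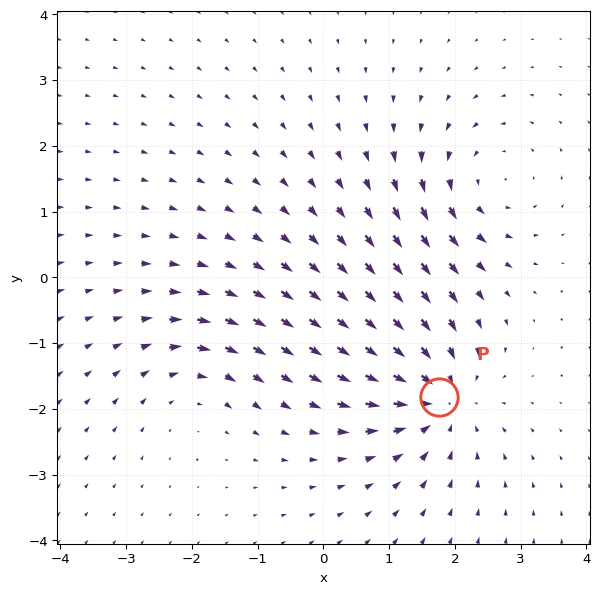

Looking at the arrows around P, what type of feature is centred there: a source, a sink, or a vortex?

sink

At P (1.8, -1.8) the arrows converge inward. Divergence about -5, curl ≈0 — negative divergence with near-zero curl is a sink.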